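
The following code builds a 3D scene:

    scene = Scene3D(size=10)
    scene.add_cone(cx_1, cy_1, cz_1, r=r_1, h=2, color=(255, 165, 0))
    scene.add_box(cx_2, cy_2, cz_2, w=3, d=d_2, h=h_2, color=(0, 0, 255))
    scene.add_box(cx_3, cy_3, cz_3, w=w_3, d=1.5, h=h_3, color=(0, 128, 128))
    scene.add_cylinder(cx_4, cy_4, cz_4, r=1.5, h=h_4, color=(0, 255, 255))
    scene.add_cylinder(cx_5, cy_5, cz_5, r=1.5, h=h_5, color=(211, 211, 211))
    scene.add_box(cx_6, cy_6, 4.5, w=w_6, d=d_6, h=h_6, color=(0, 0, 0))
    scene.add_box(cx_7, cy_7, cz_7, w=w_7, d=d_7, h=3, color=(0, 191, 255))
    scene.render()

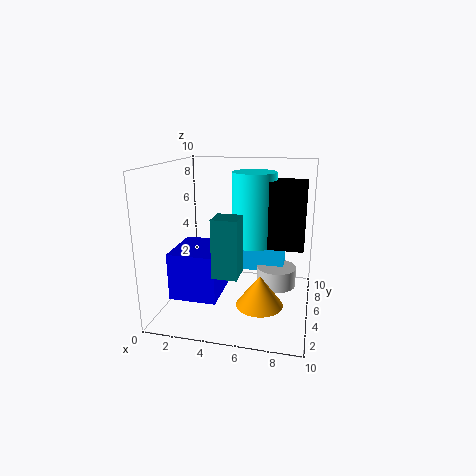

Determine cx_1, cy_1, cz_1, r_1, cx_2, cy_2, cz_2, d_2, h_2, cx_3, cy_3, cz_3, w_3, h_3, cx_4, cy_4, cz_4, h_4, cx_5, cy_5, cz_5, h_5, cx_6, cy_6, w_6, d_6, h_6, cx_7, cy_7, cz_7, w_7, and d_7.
cx_1 = 7; cy_1 = 2.5; cz_1 = 1.5; r_1 = 1.5; cx_2 = 1.5; cy_2 = 1; cz_2 = 2; d_2 = 3.5; h_2 = 3; cx_3 = 4.5; cy_3 = 0.5; cz_3 = 4; w_3 = 1.5; h_3 = 3.5; cx_4 = 6; cy_4 = 5.5; cz_4 = 4.5; h_4 = 5; cx_5 = 7.5; cy_5 = 7.5; cz_5 = 0.5; h_5 = 1.5; cx_6 = 7; cy_6 = 4.5; w_6 = 2.5; d_6 = 2; h_6 = 4.5; cx_7 = 4.5; cy_7 = 7.5; cz_7 = 1.5; w_7 = 3.5; d_7 = 1.5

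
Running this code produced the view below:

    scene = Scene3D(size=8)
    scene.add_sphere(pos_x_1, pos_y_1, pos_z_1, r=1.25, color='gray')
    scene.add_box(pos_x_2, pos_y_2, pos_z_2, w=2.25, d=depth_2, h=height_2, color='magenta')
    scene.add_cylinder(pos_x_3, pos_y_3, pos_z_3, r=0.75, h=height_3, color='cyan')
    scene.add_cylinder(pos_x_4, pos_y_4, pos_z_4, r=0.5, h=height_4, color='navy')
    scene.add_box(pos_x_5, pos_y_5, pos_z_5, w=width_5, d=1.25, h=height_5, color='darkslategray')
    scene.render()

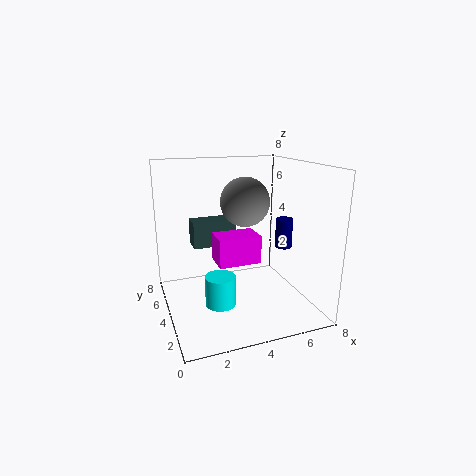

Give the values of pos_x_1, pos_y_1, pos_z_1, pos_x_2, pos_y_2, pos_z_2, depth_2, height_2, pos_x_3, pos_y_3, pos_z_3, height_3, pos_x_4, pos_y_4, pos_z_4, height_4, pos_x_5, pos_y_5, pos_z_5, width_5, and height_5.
pos_x_1 = 4, pos_y_1 = 3, pos_z_1 = 6.25, pos_x_2 = 2.5, pos_y_2 = 2.5, pos_z_2 = 3, depth_2 = 1.5, height_2 = 1.5, pos_x_3 = 2.25, pos_y_3 = 1.75, pos_z_3 = 1.5, height_3 = 1.5, pos_x_4 = 7, pos_y_4 = 4.25, pos_z_4 = 3, height_4 = 1.75, pos_x_5 = 1.75, pos_y_5 = 5, pos_z_5 = 3.25, width_5 = 2.5, height_5 = 1.5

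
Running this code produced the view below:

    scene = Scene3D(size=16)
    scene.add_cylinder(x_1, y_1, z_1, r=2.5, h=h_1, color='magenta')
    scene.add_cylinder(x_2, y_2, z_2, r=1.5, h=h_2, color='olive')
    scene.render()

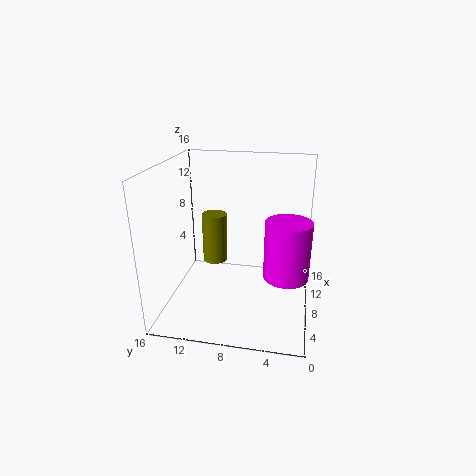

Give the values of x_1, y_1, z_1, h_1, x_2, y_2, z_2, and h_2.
x_1 = 7.5
y_1 = 2.5
z_1 = 4
h_1 = 6.5
x_2 = 11
y_2 = 11.5
z_2 = 3.5
h_2 = 6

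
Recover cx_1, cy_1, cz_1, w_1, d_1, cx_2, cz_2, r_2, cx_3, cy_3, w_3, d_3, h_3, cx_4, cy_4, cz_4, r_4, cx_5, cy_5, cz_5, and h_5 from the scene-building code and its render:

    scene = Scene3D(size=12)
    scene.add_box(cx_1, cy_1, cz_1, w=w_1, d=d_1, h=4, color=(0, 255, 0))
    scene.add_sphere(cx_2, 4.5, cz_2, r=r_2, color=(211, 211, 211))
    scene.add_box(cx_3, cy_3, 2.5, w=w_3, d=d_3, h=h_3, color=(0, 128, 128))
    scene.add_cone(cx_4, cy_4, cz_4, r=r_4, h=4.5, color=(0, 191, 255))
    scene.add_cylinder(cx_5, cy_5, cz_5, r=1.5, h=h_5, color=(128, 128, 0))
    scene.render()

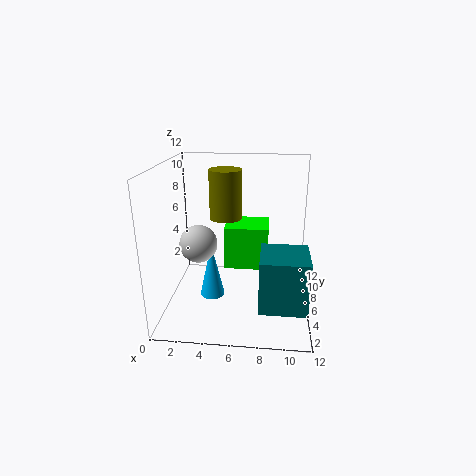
cx_1 = 4.5
cy_1 = 8
cz_1 = 2
w_1 = 4
d_1 = 3.5
cx_2 = 3
cz_2 = 6
r_2 = 1.5
cx_3 = 8
cy_3 = 0.5
w_3 = 3.5
d_3 = 3.5
h_3 = 4
cx_4 = 4
cy_4 = 4.5
cz_4 = 1.5
r_4 = 1
cx_5 = 4.5
cy_5 = 9.5
cz_5 = 6.5
h_5 = 4.5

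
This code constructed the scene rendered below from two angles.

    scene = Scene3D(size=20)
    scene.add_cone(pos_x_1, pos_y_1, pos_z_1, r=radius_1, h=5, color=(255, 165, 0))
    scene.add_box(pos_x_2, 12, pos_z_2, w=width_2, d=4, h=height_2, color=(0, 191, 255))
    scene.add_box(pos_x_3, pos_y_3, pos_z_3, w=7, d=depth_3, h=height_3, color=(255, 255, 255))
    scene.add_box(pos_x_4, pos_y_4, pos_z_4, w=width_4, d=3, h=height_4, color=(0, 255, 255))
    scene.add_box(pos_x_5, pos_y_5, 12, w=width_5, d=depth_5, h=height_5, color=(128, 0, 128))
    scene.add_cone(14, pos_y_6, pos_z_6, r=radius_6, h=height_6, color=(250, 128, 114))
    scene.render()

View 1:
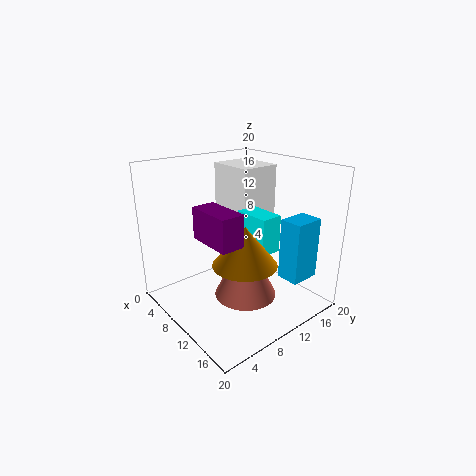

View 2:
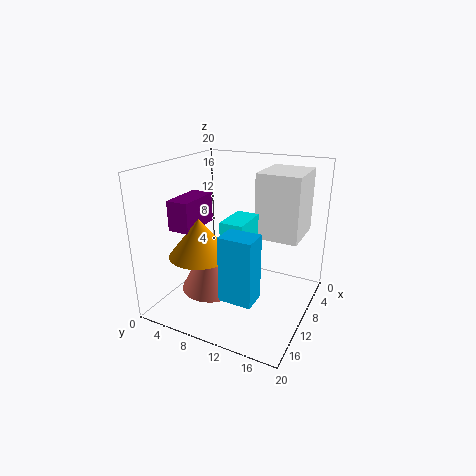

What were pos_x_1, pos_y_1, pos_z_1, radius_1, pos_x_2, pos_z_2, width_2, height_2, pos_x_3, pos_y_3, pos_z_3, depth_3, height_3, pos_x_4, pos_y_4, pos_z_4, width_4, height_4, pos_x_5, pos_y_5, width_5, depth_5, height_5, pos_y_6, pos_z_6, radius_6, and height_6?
pos_x_1 = 15
pos_y_1 = 7
pos_z_1 = 9
radius_1 = 4
pos_x_2 = 16
pos_z_2 = 6
width_2 = 3
height_2 = 8
pos_x_3 = 2
pos_y_3 = 12
pos_z_3 = 10
depth_3 = 6
height_3 = 9
pos_x_4 = 10
pos_y_4 = 10
pos_z_4 = 9
width_4 = 5
height_4 = 5
pos_x_5 = 10
pos_y_5 = 3
width_5 = 6
depth_5 = 3
height_5 = 4
pos_y_6 = 8
pos_z_6 = 4
radius_6 = 4
height_6 = 8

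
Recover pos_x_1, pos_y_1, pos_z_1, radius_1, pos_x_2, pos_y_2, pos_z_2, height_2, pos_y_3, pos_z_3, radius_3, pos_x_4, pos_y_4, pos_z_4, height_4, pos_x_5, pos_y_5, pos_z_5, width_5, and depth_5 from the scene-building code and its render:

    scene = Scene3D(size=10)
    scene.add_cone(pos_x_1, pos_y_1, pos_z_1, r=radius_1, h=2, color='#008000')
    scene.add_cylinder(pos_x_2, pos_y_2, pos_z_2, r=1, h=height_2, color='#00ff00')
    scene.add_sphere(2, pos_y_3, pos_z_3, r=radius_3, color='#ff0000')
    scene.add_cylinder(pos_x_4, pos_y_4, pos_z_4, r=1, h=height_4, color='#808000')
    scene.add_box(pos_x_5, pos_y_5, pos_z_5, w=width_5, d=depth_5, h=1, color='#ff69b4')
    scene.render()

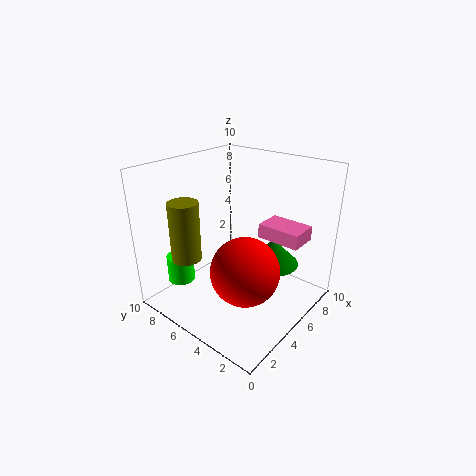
pos_x_1 = 8, pos_y_1 = 4, pos_z_1 = 2, radius_1 = 2, pos_x_2 = 3, pos_y_2 = 9, pos_z_2 = 1, height_2 = 2, pos_y_3 = 2, pos_z_3 = 5, radius_3 = 2, pos_x_4 = 2, pos_y_4 = 7, pos_z_4 = 4, height_4 = 4, pos_x_5 = 6, pos_y_5 = 1, pos_z_5 = 5, width_5 = 2, depth_5 = 3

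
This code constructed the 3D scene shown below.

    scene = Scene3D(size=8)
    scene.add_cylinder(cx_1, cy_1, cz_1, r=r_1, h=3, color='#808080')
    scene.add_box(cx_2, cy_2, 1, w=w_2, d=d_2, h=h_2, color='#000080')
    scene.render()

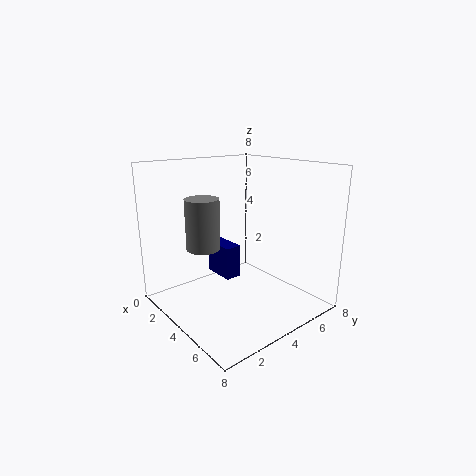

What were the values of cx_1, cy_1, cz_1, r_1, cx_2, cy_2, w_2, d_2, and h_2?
cx_1 = 2; cy_1 = 3; cz_1 = 3; r_1 = 1; cx_2 = 1; cy_2 = 4; w_2 = 2; d_2 = 1; h_2 = 2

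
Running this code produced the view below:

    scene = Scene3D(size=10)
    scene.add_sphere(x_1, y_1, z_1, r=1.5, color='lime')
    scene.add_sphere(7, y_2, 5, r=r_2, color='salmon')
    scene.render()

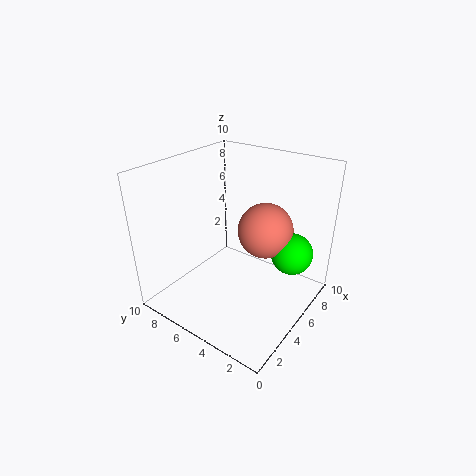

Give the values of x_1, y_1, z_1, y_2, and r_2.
x_1 = 7.5
y_1 = 2
z_1 = 3.5
y_2 = 4
r_2 = 2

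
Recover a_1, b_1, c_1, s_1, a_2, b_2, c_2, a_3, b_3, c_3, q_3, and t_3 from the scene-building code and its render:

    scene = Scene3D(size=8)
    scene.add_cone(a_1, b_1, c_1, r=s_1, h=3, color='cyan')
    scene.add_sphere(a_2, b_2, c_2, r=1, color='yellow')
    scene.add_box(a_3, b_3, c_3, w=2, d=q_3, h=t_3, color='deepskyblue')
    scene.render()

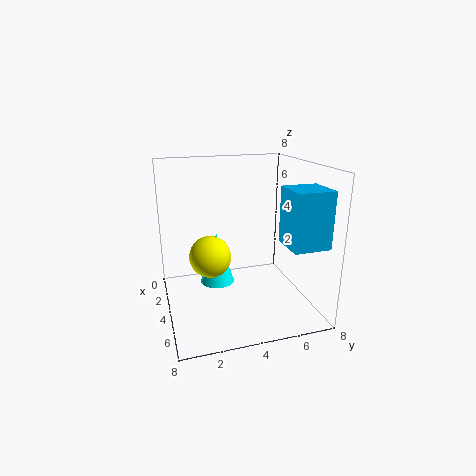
a_1 = 3
b_1 = 3
c_1 = 1
s_1 = 1
a_2 = 6
b_2 = 2
c_2 = 4
a_3 = 5
b_3 = 6
c_3 = 4
q_3 = 2
t_3 = 3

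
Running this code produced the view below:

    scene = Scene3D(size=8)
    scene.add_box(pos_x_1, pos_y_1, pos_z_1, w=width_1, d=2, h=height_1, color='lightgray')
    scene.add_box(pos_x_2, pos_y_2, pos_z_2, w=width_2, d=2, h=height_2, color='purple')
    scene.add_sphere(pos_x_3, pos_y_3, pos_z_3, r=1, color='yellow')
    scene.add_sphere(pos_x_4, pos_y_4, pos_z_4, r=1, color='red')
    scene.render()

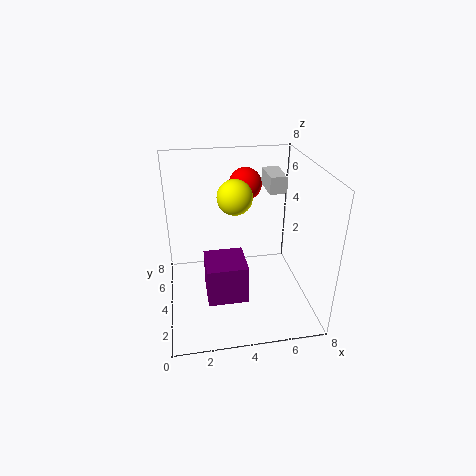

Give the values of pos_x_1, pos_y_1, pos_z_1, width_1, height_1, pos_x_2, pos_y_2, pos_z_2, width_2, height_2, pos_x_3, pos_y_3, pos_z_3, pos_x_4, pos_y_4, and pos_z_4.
pos_x_1 = 6, pos_y_1 = 5, pos_z_1 = 6, width_1 = 1, height_1 = 1, pos_x_2 = 2, pos_y_2 = 1, pos_z_2 = 2, width_2 = 2, height_2 = 2, pos_x_3 = 4, pos_y_3 = 5, pos_z_3 = 6, pos_x_4 = 5, pos_y_4 = 7, pos_z_4 = 6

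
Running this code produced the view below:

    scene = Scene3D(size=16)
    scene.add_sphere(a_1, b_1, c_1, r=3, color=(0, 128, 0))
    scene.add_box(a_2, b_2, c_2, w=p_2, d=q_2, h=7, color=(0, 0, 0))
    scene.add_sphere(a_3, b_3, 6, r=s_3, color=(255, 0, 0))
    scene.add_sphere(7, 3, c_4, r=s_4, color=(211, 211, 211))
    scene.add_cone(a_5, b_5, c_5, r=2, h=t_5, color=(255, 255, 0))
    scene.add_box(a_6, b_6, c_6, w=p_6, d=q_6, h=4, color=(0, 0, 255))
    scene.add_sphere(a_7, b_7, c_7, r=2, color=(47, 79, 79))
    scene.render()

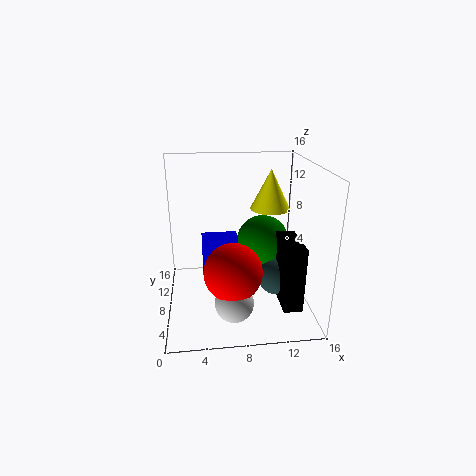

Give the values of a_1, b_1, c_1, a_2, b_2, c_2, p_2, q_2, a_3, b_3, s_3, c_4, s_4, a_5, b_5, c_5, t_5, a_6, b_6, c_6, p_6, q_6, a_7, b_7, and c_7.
a_1 = 11; b_1 = 9; c_1 = 7; a_2 = 12; b_2 = 2; c_2 = 2; p_2 = 2; q_2 = 5; a_3 = 7; b_3 = 4; s_3 = 3; c_4 = 3; s_4 = 2; a_5 = 11; b_5 = 6; c_5 = 12; t_5 = 4; a_6 = 4; b_6 = 8; c_6 = 4; p_6 = 4; q_6 = 2; a_7 = 12; b_7 = 6; c_7 = 4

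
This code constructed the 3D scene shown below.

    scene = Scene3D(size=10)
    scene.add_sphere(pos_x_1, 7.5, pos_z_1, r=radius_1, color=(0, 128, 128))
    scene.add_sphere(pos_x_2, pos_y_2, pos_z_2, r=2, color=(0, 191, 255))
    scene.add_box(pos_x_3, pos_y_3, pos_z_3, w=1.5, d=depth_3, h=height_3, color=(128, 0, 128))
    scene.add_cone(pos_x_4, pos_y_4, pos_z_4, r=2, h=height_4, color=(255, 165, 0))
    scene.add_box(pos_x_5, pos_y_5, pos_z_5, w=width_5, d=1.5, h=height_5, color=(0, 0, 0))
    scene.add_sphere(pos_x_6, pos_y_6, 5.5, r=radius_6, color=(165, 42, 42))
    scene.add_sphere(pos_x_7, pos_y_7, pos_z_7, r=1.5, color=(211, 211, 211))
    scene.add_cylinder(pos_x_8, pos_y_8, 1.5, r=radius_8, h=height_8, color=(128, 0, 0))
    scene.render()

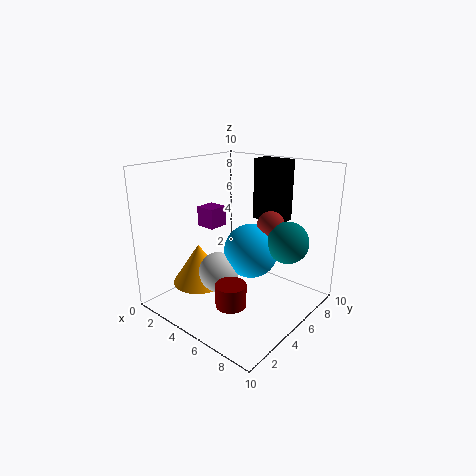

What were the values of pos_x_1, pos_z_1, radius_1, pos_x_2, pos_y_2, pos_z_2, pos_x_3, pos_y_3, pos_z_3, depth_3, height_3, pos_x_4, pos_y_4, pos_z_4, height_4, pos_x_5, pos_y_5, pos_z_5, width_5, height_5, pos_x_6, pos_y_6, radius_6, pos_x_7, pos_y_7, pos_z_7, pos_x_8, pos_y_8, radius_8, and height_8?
pos_x_1 = 7.5
pos_z_1 = 4.5
radius_1 = 1.5
pos_x_2 = 5
pos_y_2 = 6.5
pos_z_2 = 3.5
pos_x_3 = 1
pos_y_3 = 5
pos_z_3 = 5
depth_3 = 1.5
height_3 = 1.5
pos_x_4 = 2
pos_y_4 = 4
pos_z_4 = 1
height_4 = 3
pos_x_5 = 4
pos_y_5 = 8
pos_z_5 = 5.5
width_5 = 2.5
height_5 = 4.5
pos_x_6 = 6
pos_y_6 = 7.5
radius_6 = 1
pos_x_7 = 3.5
pos_y_7 = 4.5
pos_z_7 = 2
pos_x_8 = 6.5
pos_y_8 = 2.5
radius_8 = 1
height_8 = 1.5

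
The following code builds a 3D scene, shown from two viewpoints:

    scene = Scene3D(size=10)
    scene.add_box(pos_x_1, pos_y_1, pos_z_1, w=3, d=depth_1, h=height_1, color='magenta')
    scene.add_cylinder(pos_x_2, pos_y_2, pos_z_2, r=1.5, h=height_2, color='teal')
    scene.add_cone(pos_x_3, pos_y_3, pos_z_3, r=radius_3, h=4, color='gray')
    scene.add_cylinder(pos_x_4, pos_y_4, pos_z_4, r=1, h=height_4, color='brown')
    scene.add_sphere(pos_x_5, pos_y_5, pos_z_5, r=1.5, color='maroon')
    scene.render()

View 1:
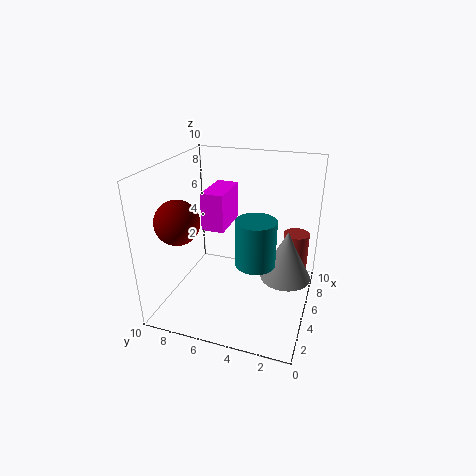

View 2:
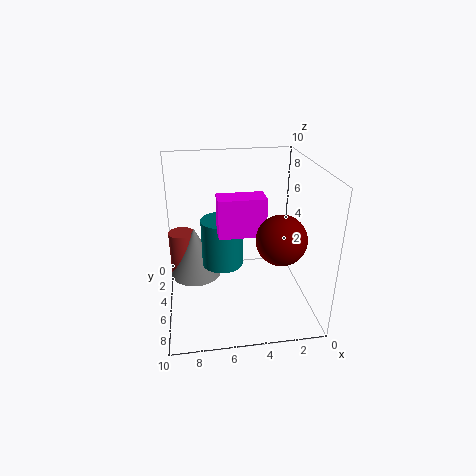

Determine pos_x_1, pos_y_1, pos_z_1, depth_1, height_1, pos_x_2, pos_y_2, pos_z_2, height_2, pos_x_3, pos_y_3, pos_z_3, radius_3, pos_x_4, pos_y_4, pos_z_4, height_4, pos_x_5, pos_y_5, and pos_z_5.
pos_x_1 = 3.5; pos_y_1 = 5.5; pos_z_1 = 6; depth_1 = 1.5; height_1 = 2.5; pos_x_2 = 6; pos_y_2 = 4; pos_z_2 = 2.5; height_2 = 3.5; pos_x_3 = 8; pos_y_3 = 2; pos_z_3 = 0.5; radius_3 = 2; pos_x_4 = 9; pos_y_4 = 1.5; pos_z_4 = 0.5; height_4 = 3.5; pos_x_5 = 3; pos_y_5 = 8.5; pos_z_5 = 6.5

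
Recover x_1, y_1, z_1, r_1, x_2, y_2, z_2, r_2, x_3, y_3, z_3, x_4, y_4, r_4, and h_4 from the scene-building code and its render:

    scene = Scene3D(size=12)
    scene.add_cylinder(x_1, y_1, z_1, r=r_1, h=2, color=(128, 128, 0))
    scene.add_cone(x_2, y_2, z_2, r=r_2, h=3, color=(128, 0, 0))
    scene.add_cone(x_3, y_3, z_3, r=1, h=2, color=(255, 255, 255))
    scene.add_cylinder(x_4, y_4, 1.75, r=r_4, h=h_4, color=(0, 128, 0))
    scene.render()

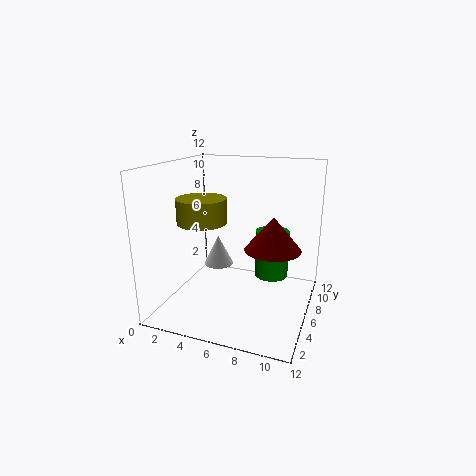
x_1 = 3.5, y_1 = 4.5, z_1 = 7.5, r_1 = 2, x_2 = 8.5, y_2 = 8, z_2 = 4.5, r_2 = 2.5, x_3 = 6.25, y_3 = 1.5, z_3 = 5.75, x_4 = 8.25, y_4 = 8.75, r_4 = 1.5, h_4 = 4.25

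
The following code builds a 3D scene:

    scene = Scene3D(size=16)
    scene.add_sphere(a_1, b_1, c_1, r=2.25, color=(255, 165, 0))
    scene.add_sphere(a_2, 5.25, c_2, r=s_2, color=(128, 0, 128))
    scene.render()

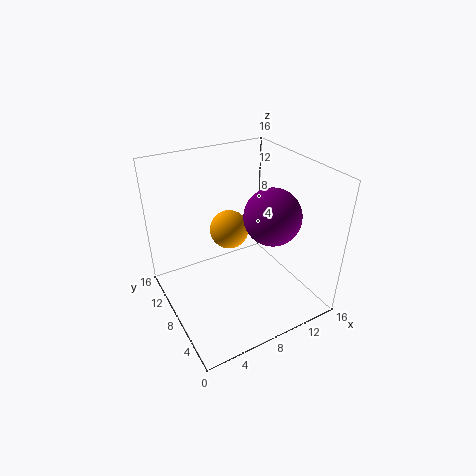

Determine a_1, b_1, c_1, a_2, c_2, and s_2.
a_1 = 8.25; b_1 = 10.5; c_1 = 7.75; a_2 = 10.5; c_2 = 11.25; s_2 = 3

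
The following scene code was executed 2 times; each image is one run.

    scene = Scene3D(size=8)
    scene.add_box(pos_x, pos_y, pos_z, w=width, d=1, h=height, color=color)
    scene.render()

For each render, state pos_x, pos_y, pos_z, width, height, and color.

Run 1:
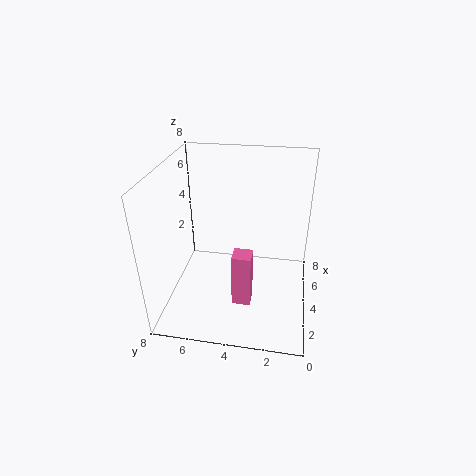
pos_x = 2; pos_y = 3; pos_z = 1; width = 1; height = 3; color = 'hotpink'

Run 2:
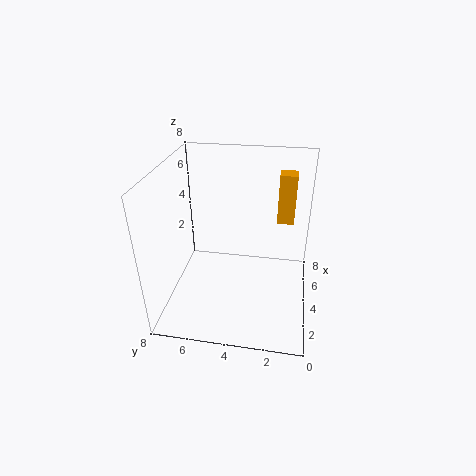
pos_x = 6; pos_y = 1; pos_z = 4; width = 1; height = 3; color = 'orange'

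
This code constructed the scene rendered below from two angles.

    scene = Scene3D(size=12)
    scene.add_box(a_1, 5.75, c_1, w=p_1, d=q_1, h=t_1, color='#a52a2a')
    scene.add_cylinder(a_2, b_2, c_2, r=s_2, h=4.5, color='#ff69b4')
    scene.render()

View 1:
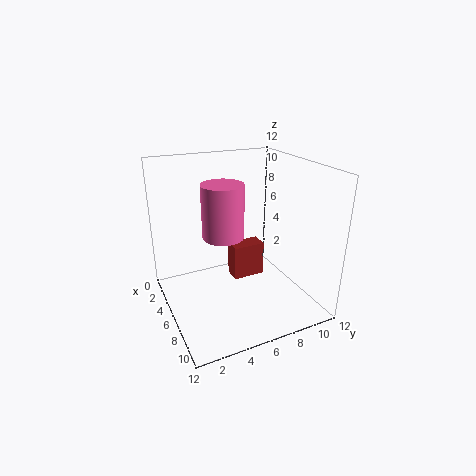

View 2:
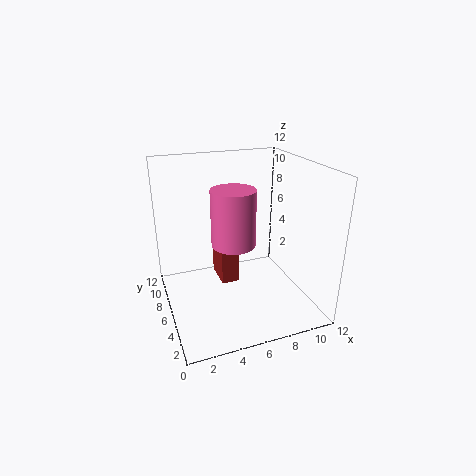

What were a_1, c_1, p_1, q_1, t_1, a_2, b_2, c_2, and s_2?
a_1 = 4.5, c_1 = 2, p_1 = 1.5, q_1 = 2.75, t_1 = 3, a_2 = 5.25, b_2 = 5, c_2 = 6, s_2 = 1.75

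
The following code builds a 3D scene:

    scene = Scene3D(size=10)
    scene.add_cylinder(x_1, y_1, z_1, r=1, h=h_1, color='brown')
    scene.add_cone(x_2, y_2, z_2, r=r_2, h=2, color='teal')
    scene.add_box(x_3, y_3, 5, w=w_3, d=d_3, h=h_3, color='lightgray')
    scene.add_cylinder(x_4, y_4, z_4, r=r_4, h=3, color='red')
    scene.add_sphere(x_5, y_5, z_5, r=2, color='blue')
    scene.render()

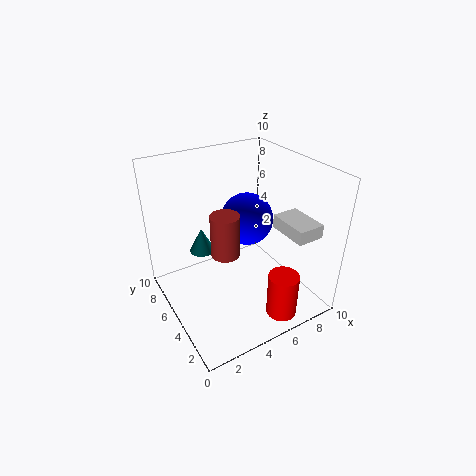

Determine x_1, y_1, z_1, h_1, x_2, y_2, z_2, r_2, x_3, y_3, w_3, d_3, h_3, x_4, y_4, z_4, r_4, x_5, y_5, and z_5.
x_1 = 4, y_1 = 5, z_1 = 4, h_1 = 3, x_2 = 4, y_2 = 9, z_2 = 2, r_2 = 1, x_3 = 8, y_3 = 2, w_3 = 2, d_3 = 3, h_3 = 1, x_4 = 6, y_4 = 1, z_4 = 1, r_4 = 1, x_5 = 7, y_5 = 7, z_5 = 5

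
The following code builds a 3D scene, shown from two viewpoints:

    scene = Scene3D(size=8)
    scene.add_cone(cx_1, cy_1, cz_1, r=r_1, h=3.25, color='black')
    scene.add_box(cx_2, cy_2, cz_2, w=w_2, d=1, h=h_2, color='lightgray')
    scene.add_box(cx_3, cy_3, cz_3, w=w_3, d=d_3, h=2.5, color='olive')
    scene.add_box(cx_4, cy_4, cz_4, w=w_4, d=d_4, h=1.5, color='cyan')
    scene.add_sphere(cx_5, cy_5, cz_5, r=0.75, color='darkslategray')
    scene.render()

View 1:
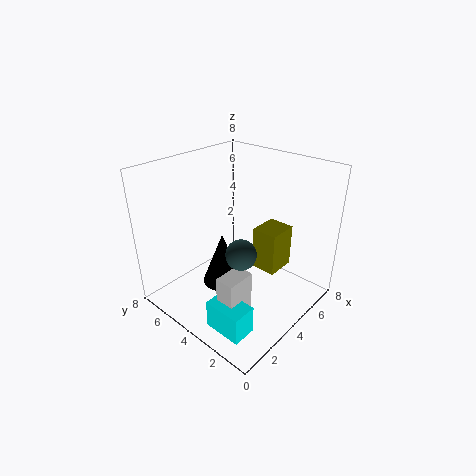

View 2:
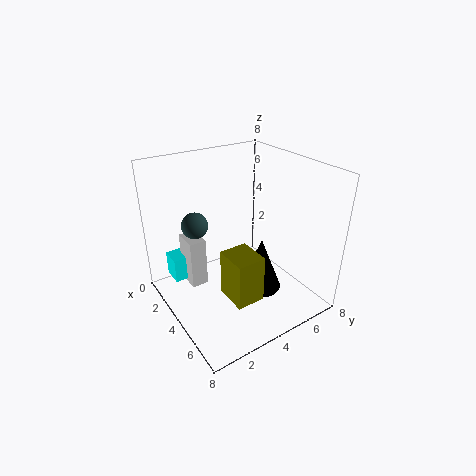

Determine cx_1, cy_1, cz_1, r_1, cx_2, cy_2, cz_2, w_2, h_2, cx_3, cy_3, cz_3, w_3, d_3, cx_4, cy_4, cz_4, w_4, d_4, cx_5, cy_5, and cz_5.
cx_1 = 4.25; cy_1 = 5.5; cz_1 = 0.25; r_1 = 1.25; cx_2 = 1; cy_2 = 1.75; cz_2 = 0.5; w_2 = 1.5; h_2 = 3; cx_3 = 5; cy_3 = 2.25; cz_3 = 1.75; w_3 = 1.75; d_3 = 1.5; cx_4 = 0.5; cy_4 = 1; cz_4 = 0.75; w_4 = 1.25; d_4 = 2; cx_5 = 2.25; cy_5 = 2.25; cz_5 = 4.5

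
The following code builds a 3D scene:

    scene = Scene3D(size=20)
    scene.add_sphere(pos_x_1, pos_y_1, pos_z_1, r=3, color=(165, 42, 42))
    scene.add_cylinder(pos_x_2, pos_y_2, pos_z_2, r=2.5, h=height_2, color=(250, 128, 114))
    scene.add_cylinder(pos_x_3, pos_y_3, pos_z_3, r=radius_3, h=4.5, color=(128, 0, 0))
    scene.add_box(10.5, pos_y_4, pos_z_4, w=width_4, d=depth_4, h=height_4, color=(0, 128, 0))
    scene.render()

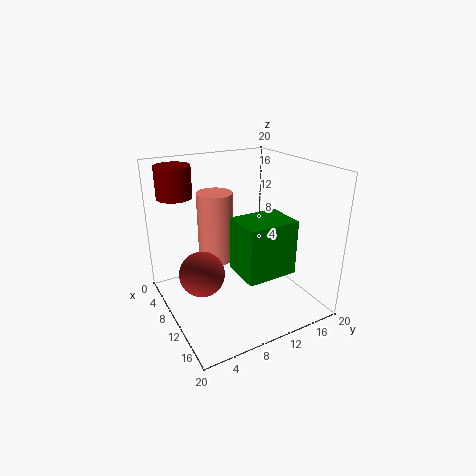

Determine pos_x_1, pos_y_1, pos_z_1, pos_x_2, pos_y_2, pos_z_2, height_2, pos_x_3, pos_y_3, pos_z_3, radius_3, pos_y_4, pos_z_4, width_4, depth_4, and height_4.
pos_x_1 = 11
pos_y_1 = 4
pos_z_1 = 6.5
pos_x_2 = 7
pos_y_2 = 8
pos_z_2 = 6
height_2 = 10
pos_x_3 = 3.5
pos_y_3 = 3.5
pos_z_3 = 15
radius_3 = 2.5
pos_y_4 = 8.5
pos_z_4 = 6
width_4 = 5.5
depth_4 = 7
height_4 = 7.5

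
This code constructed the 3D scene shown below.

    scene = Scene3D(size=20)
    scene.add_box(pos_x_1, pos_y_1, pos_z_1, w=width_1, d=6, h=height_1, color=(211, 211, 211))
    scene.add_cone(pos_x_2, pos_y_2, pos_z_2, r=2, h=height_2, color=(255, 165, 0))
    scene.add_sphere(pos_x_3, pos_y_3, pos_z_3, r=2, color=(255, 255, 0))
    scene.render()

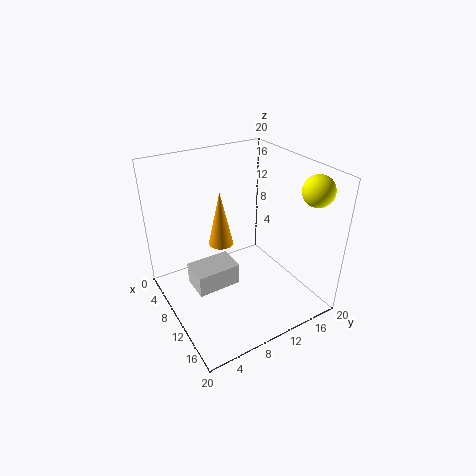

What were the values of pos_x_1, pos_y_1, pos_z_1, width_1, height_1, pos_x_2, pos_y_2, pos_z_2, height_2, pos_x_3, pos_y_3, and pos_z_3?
pos_x_1 = 8
pos_y_1 = 3
pos_z_1 = 4
width_1 = 4
height_1 = 3
pos_x_2 = 3
pos_y_2 = 11
pos_z_2 = 5
height_2 = 9
pos_x_3 = 17
pos_y_3 = 17
pos_z_3 = 18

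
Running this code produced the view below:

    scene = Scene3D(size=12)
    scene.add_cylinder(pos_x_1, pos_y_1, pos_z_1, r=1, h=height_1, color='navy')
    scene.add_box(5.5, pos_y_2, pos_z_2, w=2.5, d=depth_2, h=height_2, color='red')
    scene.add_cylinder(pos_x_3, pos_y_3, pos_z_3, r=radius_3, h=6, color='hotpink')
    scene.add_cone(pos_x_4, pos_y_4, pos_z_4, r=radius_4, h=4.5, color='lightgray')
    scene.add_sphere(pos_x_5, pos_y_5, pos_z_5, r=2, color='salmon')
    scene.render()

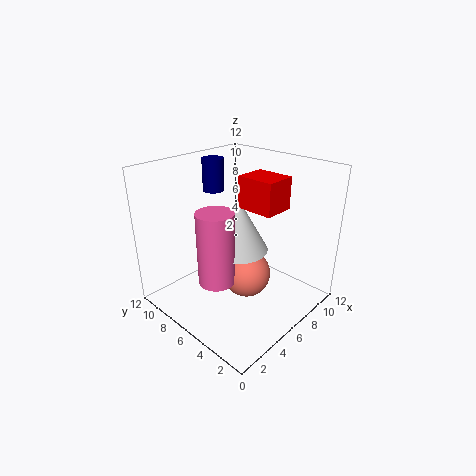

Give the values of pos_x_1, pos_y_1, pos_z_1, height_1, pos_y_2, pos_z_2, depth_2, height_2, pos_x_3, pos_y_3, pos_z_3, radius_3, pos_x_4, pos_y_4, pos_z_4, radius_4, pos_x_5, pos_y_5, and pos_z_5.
pos_x_1 = 8
pos_y_1 = 11
pos_z_1 = 8.5
height_1 = 3
pos_y_2 = 2.5
pos_z_2 = 9
depth_2 = 3
height_2 = 2.5
pos_x_3 = 3.5
pos_y_3 = 6
pos_z_3 = 3
radius_3 = 1.5
pos_x_4 = 6
pos_y_4 = 6
pos_z_4 = 5
radius_4 = 2.5
pos_x_5 = 6
pos_y_5 = 5
pos_z_5 = 3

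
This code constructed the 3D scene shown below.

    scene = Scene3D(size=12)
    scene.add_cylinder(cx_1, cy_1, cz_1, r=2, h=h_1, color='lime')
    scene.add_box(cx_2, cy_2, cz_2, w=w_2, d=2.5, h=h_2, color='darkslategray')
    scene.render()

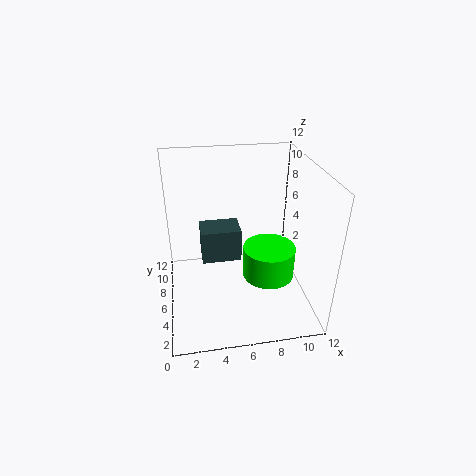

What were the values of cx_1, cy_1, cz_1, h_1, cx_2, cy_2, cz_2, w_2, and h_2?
cx_1 = 8
cy_1 = 3.5
cz_1 = 4
h_1 = 2.5
cx_2 = 3
cy_2 = 7
cz_2 = 3
w_2 = 3.5
h_2 = 3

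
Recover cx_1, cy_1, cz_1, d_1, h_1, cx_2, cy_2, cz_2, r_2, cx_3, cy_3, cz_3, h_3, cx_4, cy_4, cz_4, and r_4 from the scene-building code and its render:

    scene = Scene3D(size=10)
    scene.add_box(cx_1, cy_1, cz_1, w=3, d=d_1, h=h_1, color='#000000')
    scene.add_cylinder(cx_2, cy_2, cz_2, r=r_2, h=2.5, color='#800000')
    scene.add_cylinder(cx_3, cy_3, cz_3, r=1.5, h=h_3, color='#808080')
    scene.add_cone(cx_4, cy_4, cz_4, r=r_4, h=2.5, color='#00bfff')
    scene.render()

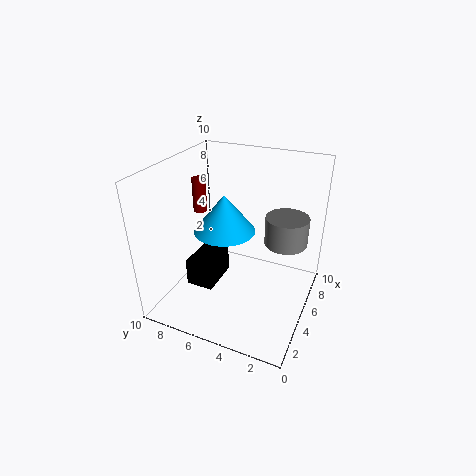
cx_1 = 3.5
cy_1 = 6.5
cz_1 = 1
d_1 = 2
h_1 = 2
cx_2 = 6
cy_2 = 8.5
cz_2 = 6
r_2 = 0.5
cx_3 = 6.5
cy_3 = 2
cz_3 = 4.5
h_3 = 2
cx_4 = 4
cy_4 = 5.5
cz_4 = 6
r_4 = 2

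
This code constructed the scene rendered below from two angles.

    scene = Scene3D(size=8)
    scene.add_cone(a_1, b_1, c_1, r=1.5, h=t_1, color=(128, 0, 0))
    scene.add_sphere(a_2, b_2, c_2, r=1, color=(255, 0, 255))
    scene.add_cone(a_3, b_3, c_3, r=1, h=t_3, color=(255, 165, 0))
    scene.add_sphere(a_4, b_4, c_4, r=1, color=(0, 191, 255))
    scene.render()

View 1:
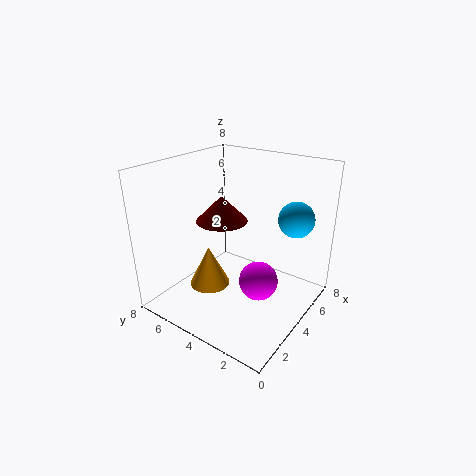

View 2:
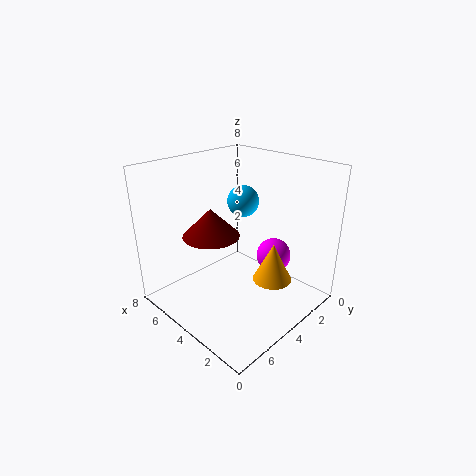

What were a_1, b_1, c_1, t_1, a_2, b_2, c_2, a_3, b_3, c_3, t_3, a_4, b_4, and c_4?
a_1 = 4.5; b_1 = 5.5; c_1 = 4.5; t_1 = 1.5; a_2 = 3; b_2 = 2; c_2 = 2.5; a_3 = 1.5; b_3 = 4; c_3 = 2.5; t_3 = 2; a_4 = 6; b_4 = 1.5; c_4 = 5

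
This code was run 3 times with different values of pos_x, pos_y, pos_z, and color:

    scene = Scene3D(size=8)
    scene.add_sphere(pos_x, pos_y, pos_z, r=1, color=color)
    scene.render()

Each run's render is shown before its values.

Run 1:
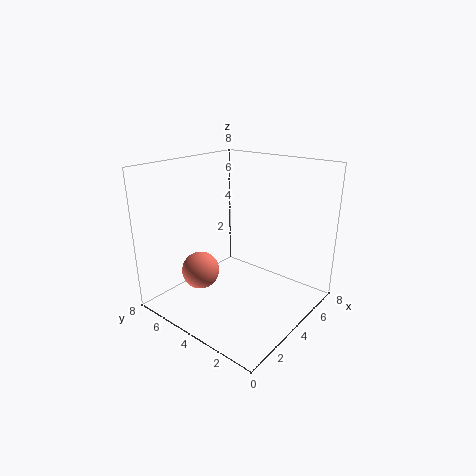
pos_x = 2; pos_y = 5; pos_z = 2.5; color = 'salmon'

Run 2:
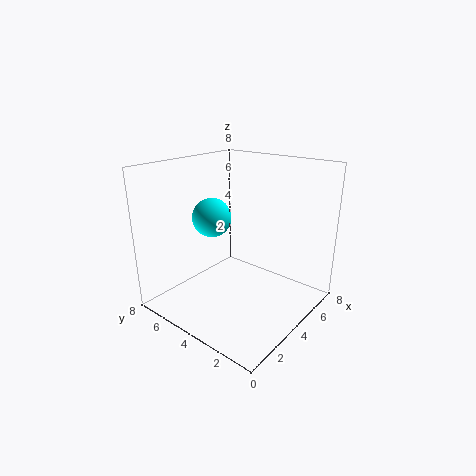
pos_x = 2.5; pos_y = 4.5; pos_z = 5.5; color = 'cyan'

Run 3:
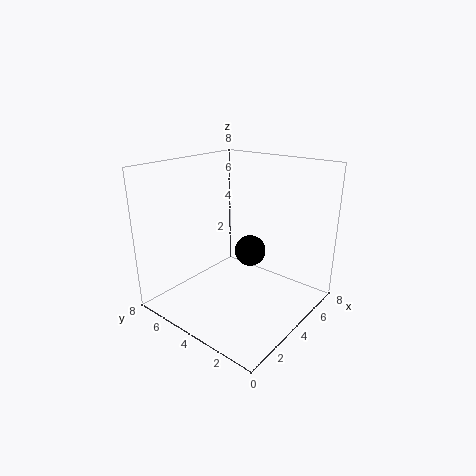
pos_x = 6.5; pos_y = 5; pos_z = 2; color = 'black'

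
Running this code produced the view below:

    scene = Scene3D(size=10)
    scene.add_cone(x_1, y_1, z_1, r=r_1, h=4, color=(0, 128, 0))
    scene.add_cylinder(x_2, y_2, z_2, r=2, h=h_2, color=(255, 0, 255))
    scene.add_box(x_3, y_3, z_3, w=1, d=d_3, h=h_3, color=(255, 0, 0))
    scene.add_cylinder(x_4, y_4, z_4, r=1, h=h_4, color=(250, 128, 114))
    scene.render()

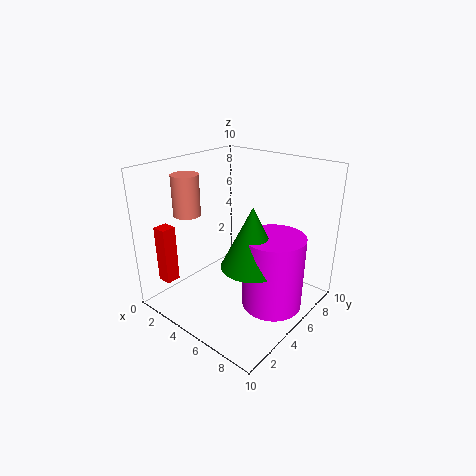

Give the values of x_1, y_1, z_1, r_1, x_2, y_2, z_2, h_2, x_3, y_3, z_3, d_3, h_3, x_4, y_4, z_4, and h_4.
x_1 = 7
y_1 = 4
z_1 = 4
r_1 = 2
x_2 = 8
y_2 = 5
z_2 = 1
h_2 = 5
x_3 = 1
y_3 = 1
z_3 = 2
d_3 = 1
h_3 = 4
x_4 = 1
y_4 = 4
z_4 = 6
h_4 = 3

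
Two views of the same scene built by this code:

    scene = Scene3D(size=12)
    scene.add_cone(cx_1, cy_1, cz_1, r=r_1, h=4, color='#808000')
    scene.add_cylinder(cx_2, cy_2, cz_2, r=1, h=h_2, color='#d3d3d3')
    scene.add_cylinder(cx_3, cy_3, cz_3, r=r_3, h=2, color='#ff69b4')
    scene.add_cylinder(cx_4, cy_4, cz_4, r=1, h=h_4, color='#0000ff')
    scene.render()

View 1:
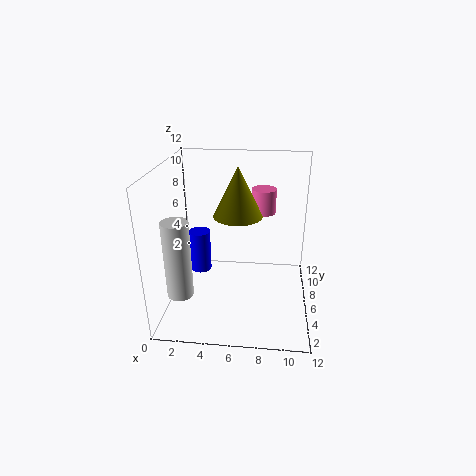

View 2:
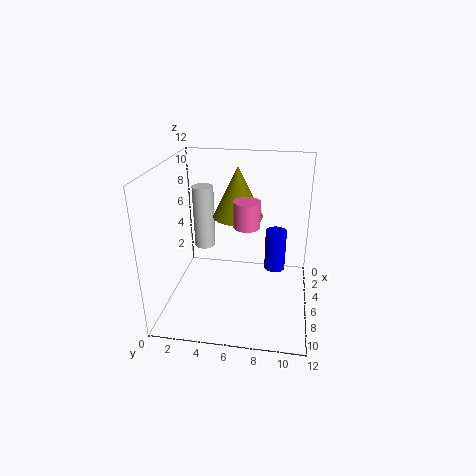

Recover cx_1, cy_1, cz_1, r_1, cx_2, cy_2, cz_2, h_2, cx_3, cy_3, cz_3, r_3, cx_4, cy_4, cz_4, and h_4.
cx_1 = 6
cy_1 = 6
cz_1 = 8
r_1 = 2
cx_2 = 2
cy_2 = 2
cz_2 = 3
h_2 = 6
cx_3 = 8
cy_3 = 7
cz_3 = 8
r_3 = 1
cx_4 = 2
cy_4 = 9
cz_4 = 1
h_4 = 4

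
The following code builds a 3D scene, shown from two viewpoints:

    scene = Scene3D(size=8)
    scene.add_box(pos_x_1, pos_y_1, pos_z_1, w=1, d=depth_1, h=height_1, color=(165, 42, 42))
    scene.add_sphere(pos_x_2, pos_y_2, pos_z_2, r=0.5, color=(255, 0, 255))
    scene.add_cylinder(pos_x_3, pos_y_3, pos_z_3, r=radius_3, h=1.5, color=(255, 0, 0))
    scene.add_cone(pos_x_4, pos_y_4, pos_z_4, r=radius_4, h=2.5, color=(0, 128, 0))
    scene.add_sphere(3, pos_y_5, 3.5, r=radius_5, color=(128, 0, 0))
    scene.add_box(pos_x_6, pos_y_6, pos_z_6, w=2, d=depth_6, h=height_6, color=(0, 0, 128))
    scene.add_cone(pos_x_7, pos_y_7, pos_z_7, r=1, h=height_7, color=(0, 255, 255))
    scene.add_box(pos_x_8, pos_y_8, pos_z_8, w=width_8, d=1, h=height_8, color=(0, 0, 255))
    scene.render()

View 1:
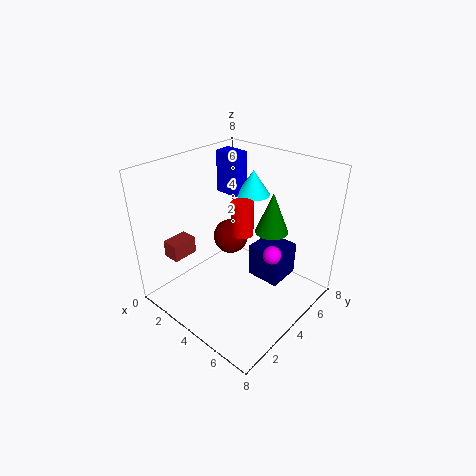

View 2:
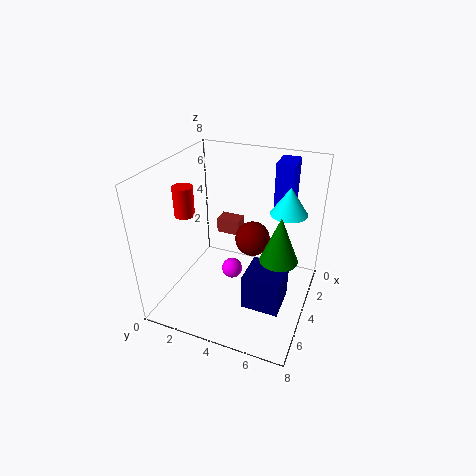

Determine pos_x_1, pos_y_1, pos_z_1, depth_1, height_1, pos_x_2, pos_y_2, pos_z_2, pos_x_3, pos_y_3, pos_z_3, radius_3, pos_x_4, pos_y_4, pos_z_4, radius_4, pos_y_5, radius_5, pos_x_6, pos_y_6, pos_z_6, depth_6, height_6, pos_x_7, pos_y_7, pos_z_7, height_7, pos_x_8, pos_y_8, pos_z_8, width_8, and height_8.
pos_x_1 = 0.5, pos_y_1 = 1.5, pos_z_1 = 2.5, depth_1 = 1.5, height_1 = 1, pos_x_2 = 6, pos_y_2 = 4.5, pos_z_2 = 3.5, pos_x_3 = 6, pos_y_3 = 2, pos_z_3 = 6, radius_3 = 0.5, pos_x_4 = 4.5, pos_y_4 = 6.5, pos_z_4 = 3.5, radius_4 = 1, pos_y_5 = 4.5, radius_5 = 1, pos_x_6 = 4, pos_y_6 = 5, pos_z_6 = 1, depth_6 = 2, height_6 = 2, pos_x_7 = 3, pos_y_7 = 6.5, pos_z_7 = 5.5, height_7 = 1.5, pos_x_8 = 1, pos_y_8 = 5.5, pos_z_8 = 5.5, width_8 = 1.5, height_8 = 2.5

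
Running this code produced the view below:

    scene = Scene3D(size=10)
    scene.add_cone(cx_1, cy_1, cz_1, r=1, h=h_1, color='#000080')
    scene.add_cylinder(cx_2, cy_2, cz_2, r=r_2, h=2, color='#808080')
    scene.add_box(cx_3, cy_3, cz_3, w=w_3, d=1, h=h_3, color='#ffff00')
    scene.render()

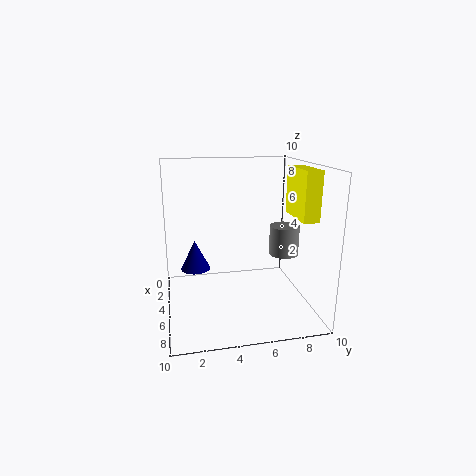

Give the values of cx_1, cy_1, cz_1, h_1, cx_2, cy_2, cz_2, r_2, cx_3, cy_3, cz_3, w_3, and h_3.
cx_1 = 5
cy_1 = 2
cz_1 = 3
h_1 = 2
cx_2 = 6
cy_2 = 8
cz_2 = 4
r_2 = 1
cx_3 = 6
cy_3 = 8
cz_3 = 7
w_3 = 3
h_3 = 3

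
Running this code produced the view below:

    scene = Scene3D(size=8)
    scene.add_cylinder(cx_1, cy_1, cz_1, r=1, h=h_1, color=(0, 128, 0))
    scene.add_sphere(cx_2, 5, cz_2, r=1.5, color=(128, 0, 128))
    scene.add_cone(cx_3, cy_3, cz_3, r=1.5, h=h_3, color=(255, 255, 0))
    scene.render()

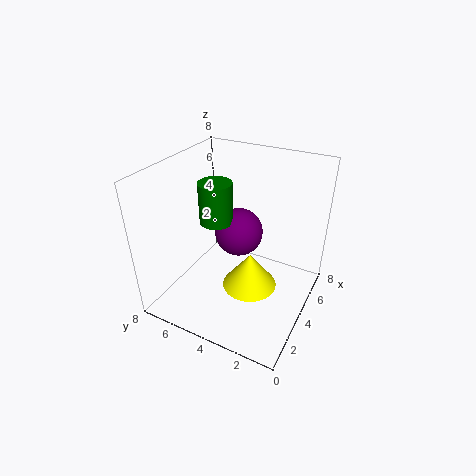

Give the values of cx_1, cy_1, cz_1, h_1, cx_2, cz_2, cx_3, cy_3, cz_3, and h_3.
cx_1 = 5; cy_1 = 6; cz_1 = 4; h_1 = 2.5; cx_2 = 6; cz_2 = 3; cx_3 = 3.5; cy_3 = 3; cz_3 = 1.5; h_3 = 2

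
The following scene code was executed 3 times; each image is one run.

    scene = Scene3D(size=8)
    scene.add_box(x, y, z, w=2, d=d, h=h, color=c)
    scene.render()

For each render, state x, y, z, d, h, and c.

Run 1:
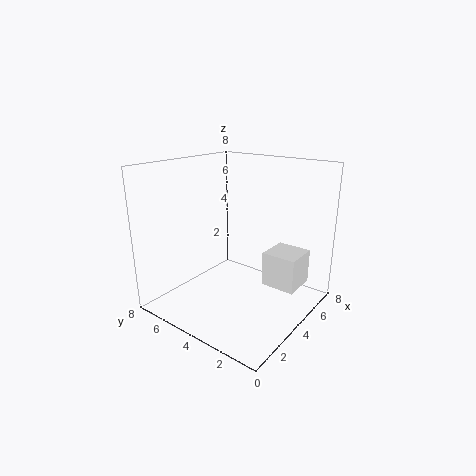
x = 5, y = 1, z = 1, d = 2, h = 2, c = 'white'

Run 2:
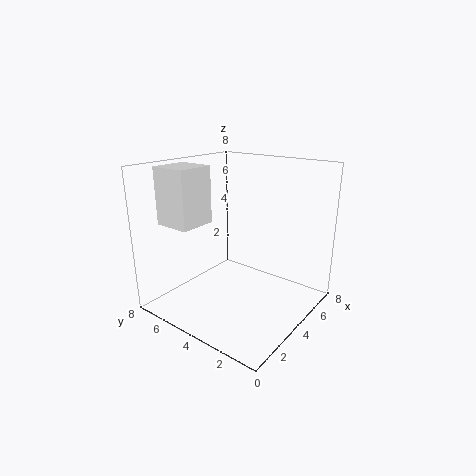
x = 1, y = 5, z = 5, d = 2, h = 3, c = 'white'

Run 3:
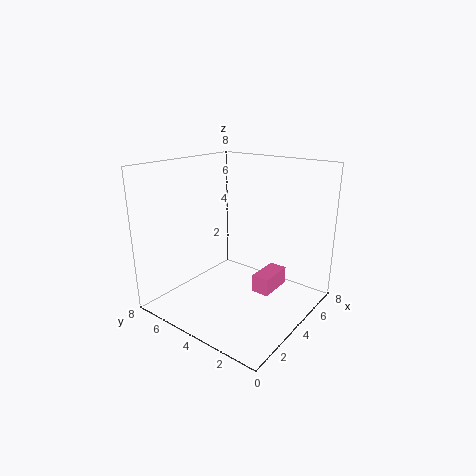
x = 4, y = 2, z = 1, d = 1, h = 1, c = 'hotpink'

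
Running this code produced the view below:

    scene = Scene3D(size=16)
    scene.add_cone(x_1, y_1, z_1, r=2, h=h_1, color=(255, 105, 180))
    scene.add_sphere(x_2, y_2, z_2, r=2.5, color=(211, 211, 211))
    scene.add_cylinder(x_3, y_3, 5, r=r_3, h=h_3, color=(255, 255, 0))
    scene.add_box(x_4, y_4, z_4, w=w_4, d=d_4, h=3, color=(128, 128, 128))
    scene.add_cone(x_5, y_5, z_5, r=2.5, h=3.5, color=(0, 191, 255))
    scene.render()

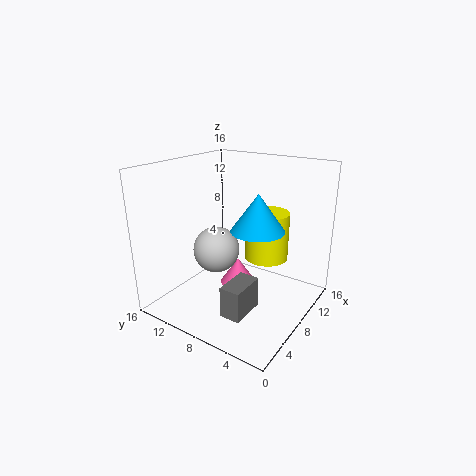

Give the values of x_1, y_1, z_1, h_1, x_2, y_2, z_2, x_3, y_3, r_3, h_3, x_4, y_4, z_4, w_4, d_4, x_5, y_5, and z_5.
x_1 = 8
y_1 = 8
z_1 = 2.5
h_1 = 3
x_2 = 6
y_2 = 9.5
z_2 = 7
x_3 = 11
y_3 = 6
r_3 = 2.5
h_3 = 5.5
x_4 = 0.5
y_4 = 3
z_4 = 3.5
w_4 = 3.5
d_4 = 2
x_5 = 4.5
y_5 = 3.5
z_5 = 11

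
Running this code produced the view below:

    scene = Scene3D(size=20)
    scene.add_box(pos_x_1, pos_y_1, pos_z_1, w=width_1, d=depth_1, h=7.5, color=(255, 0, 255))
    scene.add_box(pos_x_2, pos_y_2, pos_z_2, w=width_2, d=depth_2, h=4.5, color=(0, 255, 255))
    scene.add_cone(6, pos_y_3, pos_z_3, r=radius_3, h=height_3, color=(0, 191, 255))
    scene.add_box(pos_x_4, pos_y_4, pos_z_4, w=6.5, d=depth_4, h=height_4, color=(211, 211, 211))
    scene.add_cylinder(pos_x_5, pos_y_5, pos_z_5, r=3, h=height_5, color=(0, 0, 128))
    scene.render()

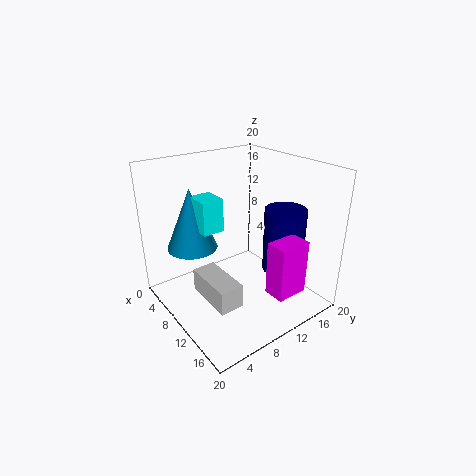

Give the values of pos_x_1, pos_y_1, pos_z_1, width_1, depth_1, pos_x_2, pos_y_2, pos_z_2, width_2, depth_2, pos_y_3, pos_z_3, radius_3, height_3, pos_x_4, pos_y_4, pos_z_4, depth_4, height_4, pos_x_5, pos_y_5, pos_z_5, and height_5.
pos_x_1 = 15
pos_y_1 = 11
pos_z_1 = 3.5
width_1 = 3
depth_1 = 4.5
pos_x_2 = 6
pos_y_2 = 5
pos_z_2 = 11.5
width_2 = 3.5
depth_2 = 3
pos_y_3 = 5
pos_z_3 = 8.5
radius_3 = 3.5
height_3 = 8.5
pos_x_4 = 10.5
pos_y_4 = 2.5
pos_z_4 = 5
depth_4 = 3
height_4 = 3
pos_x_5 = 12.5
pos_y_5 = 16.5
pos_z_5 = 4
height_5 = 9.5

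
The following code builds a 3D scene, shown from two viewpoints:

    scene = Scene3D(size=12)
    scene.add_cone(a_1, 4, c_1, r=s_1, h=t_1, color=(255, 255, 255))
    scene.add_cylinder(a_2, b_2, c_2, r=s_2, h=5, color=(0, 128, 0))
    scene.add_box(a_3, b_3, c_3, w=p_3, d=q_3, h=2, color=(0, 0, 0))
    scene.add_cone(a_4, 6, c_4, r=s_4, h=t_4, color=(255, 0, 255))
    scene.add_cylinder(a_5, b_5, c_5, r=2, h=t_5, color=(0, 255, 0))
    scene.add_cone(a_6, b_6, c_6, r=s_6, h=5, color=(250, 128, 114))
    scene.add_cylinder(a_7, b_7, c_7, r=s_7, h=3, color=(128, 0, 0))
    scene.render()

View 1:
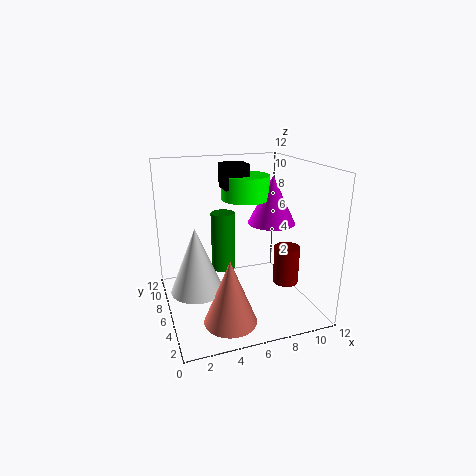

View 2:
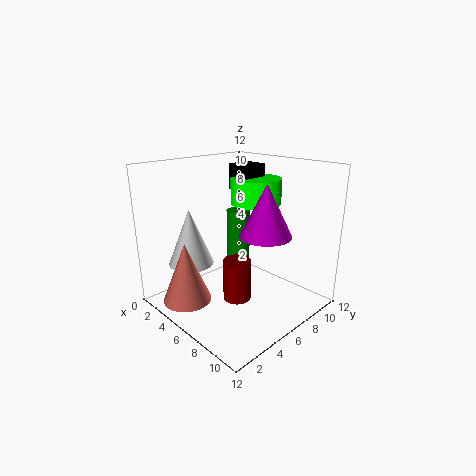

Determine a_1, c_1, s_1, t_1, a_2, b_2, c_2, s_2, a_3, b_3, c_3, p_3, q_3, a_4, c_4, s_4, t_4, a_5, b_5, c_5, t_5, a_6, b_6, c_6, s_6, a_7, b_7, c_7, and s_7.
a_1 = 2, c_1 = 3, s_1 = 2, t_1 = 5, a_2 = 5, b_2 = 7, c_2 = 3, s_2 = 1, a_3 = 5, b_3 = 6, c_3 = 10, p_3 = 2, q_3 = 2, a_4 = 9, c_4 = 7, s_4 = 2, t_4 = 4, a_5 = 7, b_5 = 7, c_5 = 9, t_5 = 2, a_6 = 4, b_6 = 2, c_6 = 1, s_6 = 2, a_7 = 9, b_7 = 3, c_7 = 3, s_7 = 1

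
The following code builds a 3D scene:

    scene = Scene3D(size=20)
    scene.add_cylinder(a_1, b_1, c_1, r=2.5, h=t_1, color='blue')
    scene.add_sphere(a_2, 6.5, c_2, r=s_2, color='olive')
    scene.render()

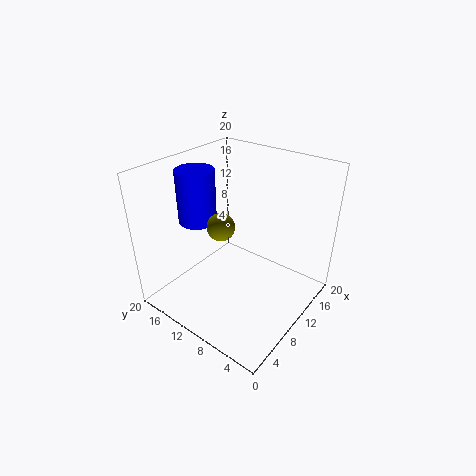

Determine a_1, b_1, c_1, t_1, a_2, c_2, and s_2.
a_1 = 6.5
b_1 = 14
c_1 = 13
t_1 = 7
a_2 = 2.5
c_2 = 16.5
s_2 = 1.5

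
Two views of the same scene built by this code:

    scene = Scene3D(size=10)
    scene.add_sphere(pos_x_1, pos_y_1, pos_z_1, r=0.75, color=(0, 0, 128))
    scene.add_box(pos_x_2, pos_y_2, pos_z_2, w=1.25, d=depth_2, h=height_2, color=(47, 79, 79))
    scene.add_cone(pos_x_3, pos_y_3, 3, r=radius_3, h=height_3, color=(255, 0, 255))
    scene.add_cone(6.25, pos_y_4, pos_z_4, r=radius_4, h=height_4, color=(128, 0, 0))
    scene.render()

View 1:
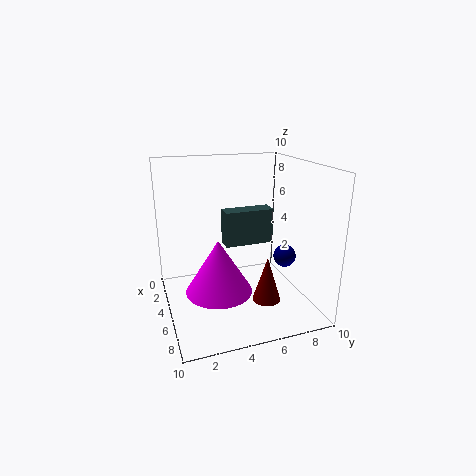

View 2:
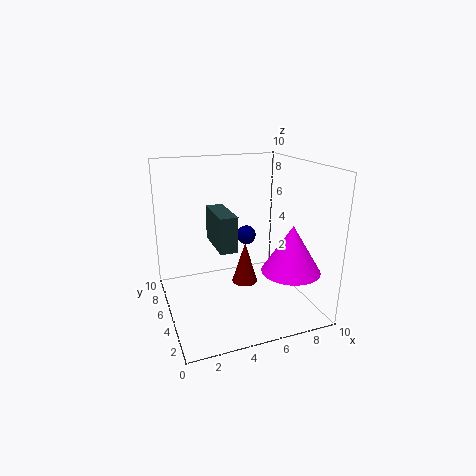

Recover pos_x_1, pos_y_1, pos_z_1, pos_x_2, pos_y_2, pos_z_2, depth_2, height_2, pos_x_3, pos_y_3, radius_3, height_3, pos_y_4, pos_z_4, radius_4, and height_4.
pos_x_1 = 6.75, pos_y_1 = 7.75, pos_z_1 = 4, pos_x_2 = 3.5, pos_y_2 = 4.25, pos_z_2 = 4.25, depth_2 = 3.5, height_2 = 2.5, pos_x_3 = 8, pos_y_3 = 2.75, radius_3 = 2, height_3 = 3.25, pos_y_4 = 6.75, pos_z_4 = 0.5, radius_4 = 1, height_4 = 3.25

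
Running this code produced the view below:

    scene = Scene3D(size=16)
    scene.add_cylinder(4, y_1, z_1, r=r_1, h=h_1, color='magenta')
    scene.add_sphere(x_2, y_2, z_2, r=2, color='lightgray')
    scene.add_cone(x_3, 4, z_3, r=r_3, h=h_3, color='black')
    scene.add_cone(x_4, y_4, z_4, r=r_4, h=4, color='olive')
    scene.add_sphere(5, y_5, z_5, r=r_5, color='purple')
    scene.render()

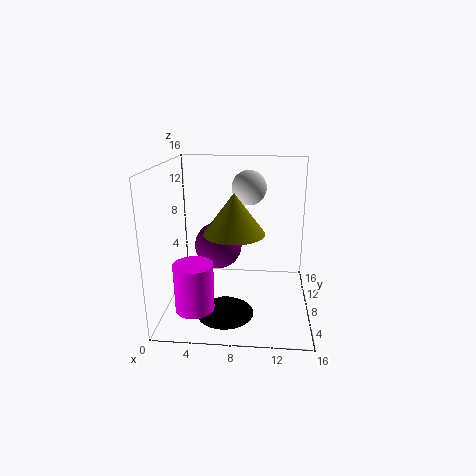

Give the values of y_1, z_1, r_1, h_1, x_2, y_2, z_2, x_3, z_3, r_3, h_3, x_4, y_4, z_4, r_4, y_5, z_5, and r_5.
y_1 = 3; z_1 = 2; r_1 = 2; h_1 = 5; x_2 = 9; y_2 = 11; z_2 = 13; x_3 = 7; z_3 = 1; r_3 = 3; h_3 = 2; x_4 = 8; y_4 = 4; z_4 = 10; r_4 = 3; y_5 = 13; z_5 = 5; r_5 = 3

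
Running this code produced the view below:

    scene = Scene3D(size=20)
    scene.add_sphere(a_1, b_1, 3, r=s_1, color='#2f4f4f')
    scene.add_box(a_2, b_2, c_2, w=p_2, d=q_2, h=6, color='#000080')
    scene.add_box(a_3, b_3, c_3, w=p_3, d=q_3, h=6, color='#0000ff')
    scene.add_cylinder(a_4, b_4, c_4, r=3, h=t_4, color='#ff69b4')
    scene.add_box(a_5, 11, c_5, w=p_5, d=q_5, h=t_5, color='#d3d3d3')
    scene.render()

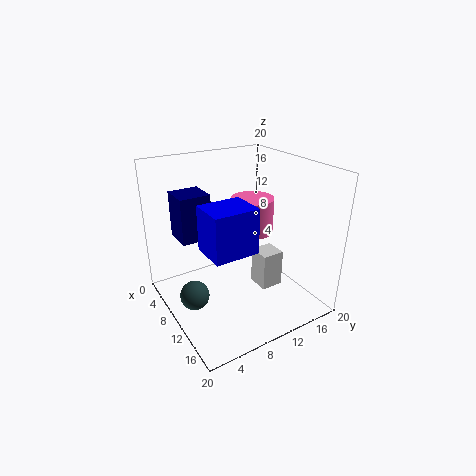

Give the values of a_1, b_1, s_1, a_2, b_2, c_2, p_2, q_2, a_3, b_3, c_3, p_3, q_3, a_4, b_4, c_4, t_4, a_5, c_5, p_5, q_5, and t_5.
a_1 = 10
b_1 = 3
s_1 = 2
a_2 = 6
b_2 = 2
c_2 = 11
p_2 = 4
q_2 = 4
a_3 = 10
b_3 = 4
c_3 = 10
p_3 = 5
q_3 = 6
a_4 = 9
b_4 = 13
c_4 = 10
t_4 = 5
a_5 = 12
c_5 = 4
p_5 = 3
q_5 = 3
t_5 = 5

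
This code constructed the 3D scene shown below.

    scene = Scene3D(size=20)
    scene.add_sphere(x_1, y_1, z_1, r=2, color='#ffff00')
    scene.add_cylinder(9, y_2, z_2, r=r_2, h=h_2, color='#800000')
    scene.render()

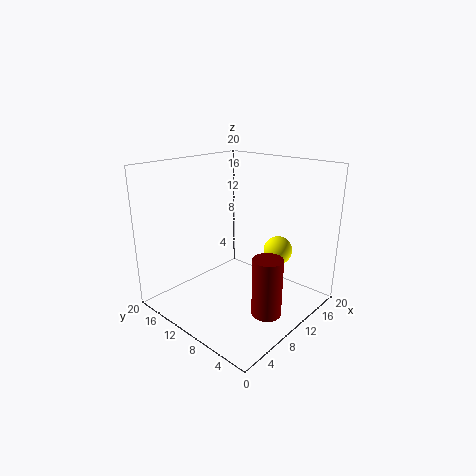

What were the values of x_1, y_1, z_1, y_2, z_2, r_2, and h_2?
x_1 = 14; y_1 = 6; z_1 = 8; y_2 = 4; z_2 = 1; r_2 = 2; h_2 = 8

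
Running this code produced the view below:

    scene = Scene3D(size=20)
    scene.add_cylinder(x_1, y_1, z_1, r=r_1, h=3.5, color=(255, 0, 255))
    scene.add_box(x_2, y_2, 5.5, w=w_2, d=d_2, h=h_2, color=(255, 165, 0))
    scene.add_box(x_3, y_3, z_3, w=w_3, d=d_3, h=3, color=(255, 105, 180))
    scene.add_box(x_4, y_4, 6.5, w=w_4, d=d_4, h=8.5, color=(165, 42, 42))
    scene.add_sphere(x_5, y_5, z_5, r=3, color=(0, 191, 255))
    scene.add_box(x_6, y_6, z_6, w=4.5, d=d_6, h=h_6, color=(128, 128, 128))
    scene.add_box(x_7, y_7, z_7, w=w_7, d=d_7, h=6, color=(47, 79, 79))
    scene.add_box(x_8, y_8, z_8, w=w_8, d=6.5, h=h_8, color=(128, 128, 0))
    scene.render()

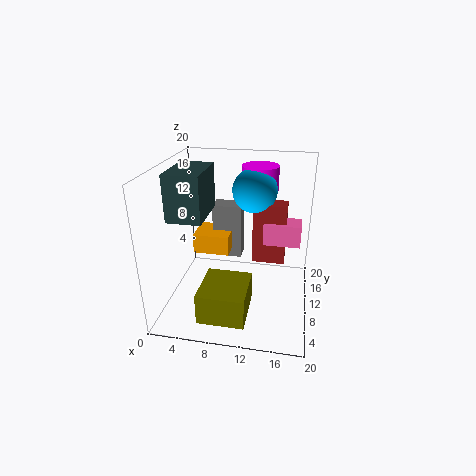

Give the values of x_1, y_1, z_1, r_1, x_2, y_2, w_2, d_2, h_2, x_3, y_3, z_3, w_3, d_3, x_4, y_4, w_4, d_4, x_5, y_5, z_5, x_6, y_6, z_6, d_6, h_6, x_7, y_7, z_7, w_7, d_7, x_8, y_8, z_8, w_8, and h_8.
x_1 = 12.5, y_1 = 13, z_1 = 16, r_1 = 2.5, x_2 = 2.5, y_2 = 12.5, w_2 = 5.5, d_2 = 5, h_2 = 3, x_3 = 13.5, y_3 = 9.5, z_3 = 9.5, w_3 = 5, d_3 = 3, x_4 = 12, y_4 = 10, w_4 = 4.5, d_4 = 2.5, x_5 = 12, y_5 = 11.5, z_5 = 16.5, x_6 = 5, y_6 = 15, z_6 = 4, d_6 = 3, h_6 = 8.5, x_7 = 2, y_7 = 4.5, z_7 = 14, w_7 = 4.5, d_7 = 7, x_8 = 6.5, y_8 = 0.5, z_8 = 2.5, w_8 = 6, h_8 = 4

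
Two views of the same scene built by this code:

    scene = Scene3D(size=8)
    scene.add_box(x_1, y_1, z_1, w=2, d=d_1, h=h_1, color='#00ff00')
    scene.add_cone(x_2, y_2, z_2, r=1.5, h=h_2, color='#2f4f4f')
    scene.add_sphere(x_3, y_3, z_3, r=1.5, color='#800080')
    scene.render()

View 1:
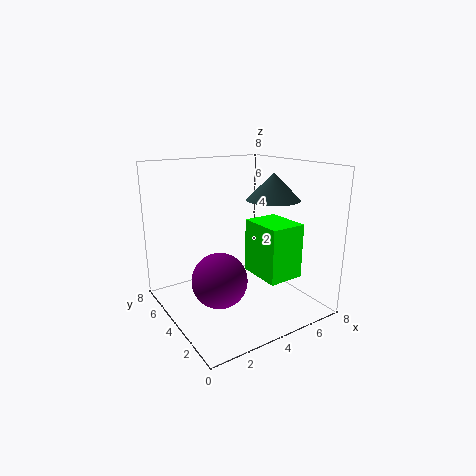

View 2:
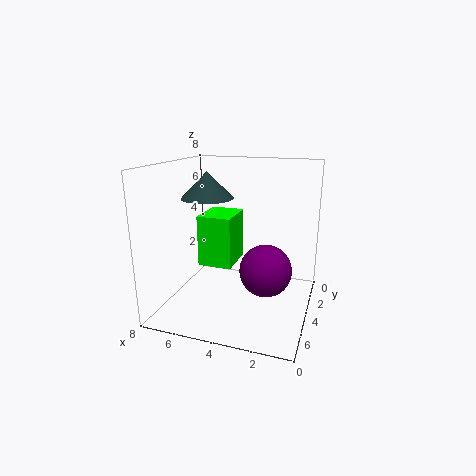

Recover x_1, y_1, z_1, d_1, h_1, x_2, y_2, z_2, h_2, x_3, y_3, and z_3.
x_1 = 4.5
y_1 = 1.5
z_1 = 2
d_1 = 2.5
h_1 = 3
x_2 = 6
y_2 = 3.5
z_2 = 6
h_2 = 1.5
x_3 = 2.5
y_3 = 3.5
z_3 = 2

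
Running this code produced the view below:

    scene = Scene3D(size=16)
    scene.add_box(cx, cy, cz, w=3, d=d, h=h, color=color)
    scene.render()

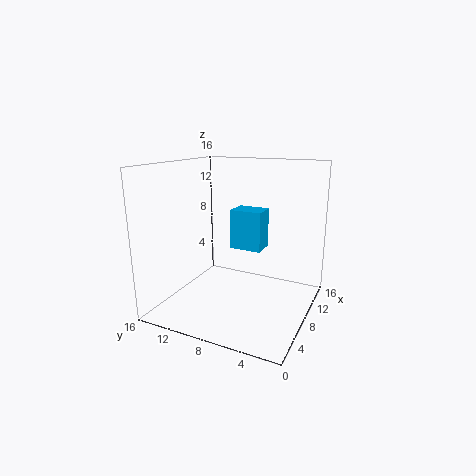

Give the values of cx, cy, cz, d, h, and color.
cx = 12, cy = 7, cz = 5, d = 4, h = 5, color = 'deepskyblue'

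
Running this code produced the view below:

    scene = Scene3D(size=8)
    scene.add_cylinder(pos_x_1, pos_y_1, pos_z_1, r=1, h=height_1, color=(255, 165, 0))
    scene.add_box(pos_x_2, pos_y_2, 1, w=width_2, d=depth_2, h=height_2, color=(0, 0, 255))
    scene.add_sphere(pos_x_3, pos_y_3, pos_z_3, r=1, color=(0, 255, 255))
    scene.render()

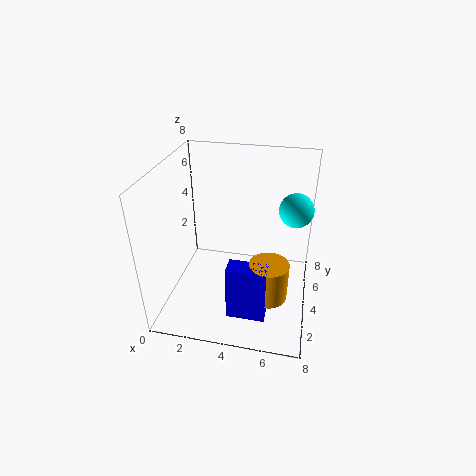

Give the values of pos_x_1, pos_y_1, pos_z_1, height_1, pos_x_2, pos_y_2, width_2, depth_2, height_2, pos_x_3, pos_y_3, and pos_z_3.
pos_x_1 = 6; pos_y_1 = 2; pos_z_1 = 2; height_1 = 2; pos_x_2 = 4; pos_y_2 = 1; width_2 = 2; depth_2 = 1; height_2 = 3; pos_x_3 = 7; pos_y_3 = 6; pos_z_3 = 5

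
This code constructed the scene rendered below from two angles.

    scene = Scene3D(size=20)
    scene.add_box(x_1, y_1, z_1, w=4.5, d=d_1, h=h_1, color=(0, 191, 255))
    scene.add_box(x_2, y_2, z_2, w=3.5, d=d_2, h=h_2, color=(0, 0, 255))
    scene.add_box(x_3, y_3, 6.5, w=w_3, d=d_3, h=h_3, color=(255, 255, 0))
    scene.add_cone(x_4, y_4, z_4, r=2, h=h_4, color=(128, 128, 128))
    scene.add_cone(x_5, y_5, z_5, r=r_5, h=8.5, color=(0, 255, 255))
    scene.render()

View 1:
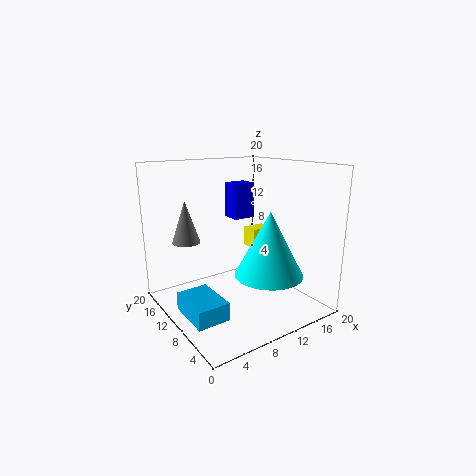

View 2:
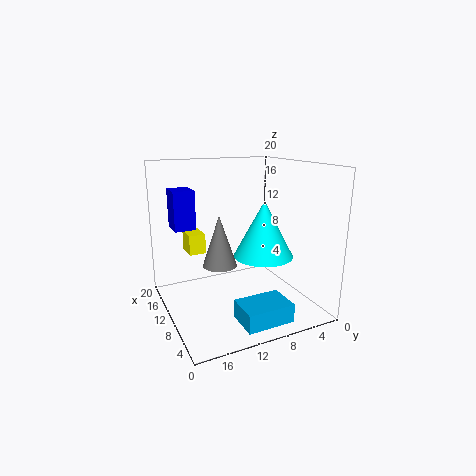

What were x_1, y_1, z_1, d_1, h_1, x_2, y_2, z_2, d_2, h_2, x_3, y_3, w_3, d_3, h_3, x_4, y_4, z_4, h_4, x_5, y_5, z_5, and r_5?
x_1 = 1.5
y_1 = 6
z_1 = 0.5
d_1 = 6.5
h_1 = 2.5
x_2 = 13
y_2 = 15
z_2 = 11
d_2 = 3
h_2 = 5.5
x_3 = 15
y_3 = 13
w_3 = 3.5
d_3 = 2.5
h_3 = 3
x_4 = 4.5
y_4 = 15
z_4 = 9
h_4 = 6
x_5 = 11.5
y_5 = 5
z_5 = 6
r_5 = 4.5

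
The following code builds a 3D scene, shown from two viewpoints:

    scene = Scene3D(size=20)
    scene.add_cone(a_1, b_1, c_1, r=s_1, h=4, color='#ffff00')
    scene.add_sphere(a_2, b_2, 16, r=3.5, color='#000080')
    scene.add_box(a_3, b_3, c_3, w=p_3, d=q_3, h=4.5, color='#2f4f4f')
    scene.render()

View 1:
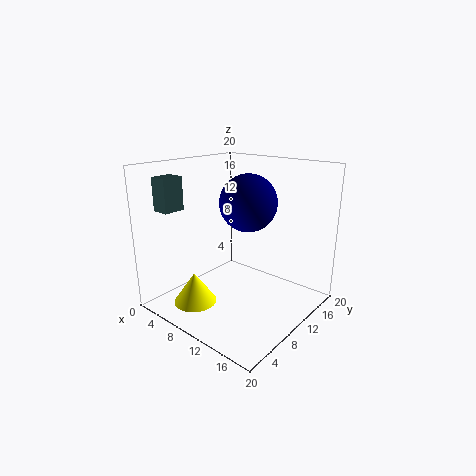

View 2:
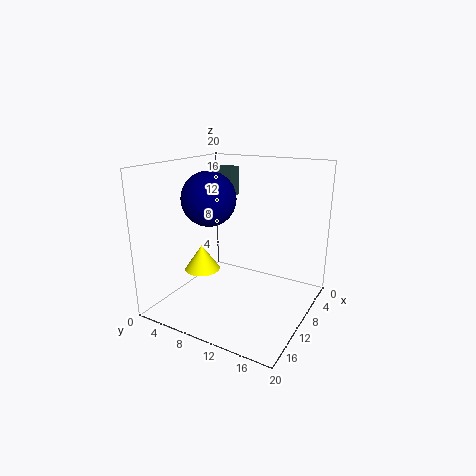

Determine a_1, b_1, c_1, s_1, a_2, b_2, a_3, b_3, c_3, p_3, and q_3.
a_1 = 8.75; b_1 = 2.75; c_1 = 3; s_1 = 2.75; a_2 = 13.5; b_2 = 7.75; a_3 = 1.75; b_3 = 2.5; c_3 = 14; p_3 = 2.5; q_3 = 3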